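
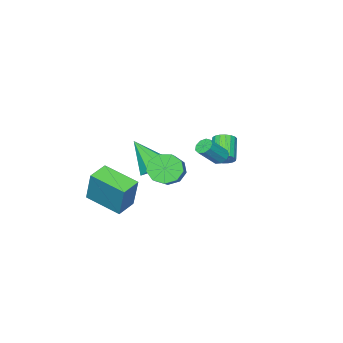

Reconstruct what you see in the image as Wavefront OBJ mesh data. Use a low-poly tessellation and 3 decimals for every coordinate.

v -2.517 3.271 -1.2
v -2.262 2.957 -1.511
v -1.289 2.755 -0.511
v -1.543 3.069 -0.2
v -2.15 3.285 -1.554
v -1.177 3.083 -0.554
v -2.209 3.606 -1.432
v -1.236 3.404 -0.431
v -2.413 3.77 -1.201
v -1.439 3.568 -0.2
v -2.665 3.701 -0.969
v -1.691 3.499 0.031
v -2.847 3.43 -0.846
v -1.874 3.229 0.154
v -2.875 3.085 -0.889
v -1.902 2.884 0.112
v -2.735 2.827 -1.077
v -1.762 2.625 -0.077
v -2.493 2.776 -1.323
v -1.52 2.575 -0.322
v 0.739 2.084 -1.192
v 1.553 2.464 -1.142
v 1.141 1.016 0.352
v 1.078 2.808 -0.78
v 0.405 2.728 -0.66
v -0.073 2.27 -0.851
v -0.076 1.703 -1.243
v 0.399 1.359 -1.604
v 1.072 1.439 -1.725
v 1.55 1.897 -1.533
v 2.18 -0.265 -2.89
v 2.469 0.393 -1.056
v 1.759 1.596 -3.491
v 2.048 2.253 -1.656
v 3.272 -0.093 -3.124
v 3.561 0.564 -1.289
v 2.851 1.767 -3.724
v 3.14 2.425 -1.89
v -3.218 2.827 -1.805
v -2.85 2.332 -1.87
v -3.675 1.598 -0.961
v -4.042 2.093 -0.895
v -2.735 2.466 -1.658
v -3.56 1.732 -0.749
v -2.716 2.671 -1.475
v -3.541 1.938 -0.566
v -2.796 2.907 -1.357
v -3.621 2.174 -0.448
v -2.96 3.128 -1.328
v -3.785 2.395 -0.419
v -3.174 3.288 -1.393
v -3.999 2.555 -0.484
v -3.398 3.358 -1.54
v -4.223 2.624 -0.631
v -3.585 3.322 -1.739
v -4.41 2.588 -0.83
v -3.7 3.188 -1.951
v -4.525 2.454 -1.042
v -3.719 2.982 -2.134
v -4.544 2.249 -1.225
v -3.639 2.746 -2.252
v -4.464 2.013 -1.343
v -3.475 2.525 -2.281
v -4.3 1.792 -1.372
v -3.261 2.365 -2.216
v -4.086 1.632 -1.307
v -3.037 2.296 -2.069
v -3.862 1.562 -1.16
v 1.273 3.474 -0.675
v 1.884 3.268 -1.289
v 2.617 3.8 -0.739
v 2.007 4.006 -0.125
v 1.612 3.793 -1.434
v 2.345 4.325 -0.884
v 1.182 4.169 -1.224
v 1.915 4.7 -0.674
v 0.794 4.22 -0.757
v 1.527 4.751 -0.207
v 0.631 3.922 -0.252
v 1.364 4.454 0.298
v 0.768 3.414 0.055
v 1.502 3.946 0.606
v 1.142 2.935 0.021
v 1.875 3.467 0.571
v 1.577 2.708 -0.34
v 2.31 3.24 0.211
v 1.87 2.839 -0.857
v 2.603 3.371 -0.306
f 2 1 5
f 2 5 3
f 3 5 6
f 3 6 4
f 5 1 7
f 5 7 6
f 6 7 8
f 6 8 4
f 7 1 9
f 7 9 8
f 8 9 10
f 8 10 4
f 9 1 11
f 9 11 10
f 10 11 12
f 10 12 4
f 11 1 13
f 11 13 12
f 12 13 14
f 12 14 4
f 13 1 15
f 13 15 14
f 14 15 16
f 14 16 4
f 15 1 17
f 15 17 16
f 16 17 18
f 16 18 4
f 17 1 19
f 17 19 18
f 18 19 20
f 18 20 4
f 19 1 2
f 19 2 20
f 20 2 3
f 20 3 4
f 22 21 24
f 22 24 23
f 24 21 25
f 24 25 23
f 25 21 26
f 25 26 23
f 26 21 27
f 26 27 23
f 27 21 28
f 27 28 23
f 28 21 29
f 28 29 23
f 29 21 30
f 29 30 23
f 30 21 22
f 30 22 23
f 32 34 31
f 35 32 31
f 31 34 33
f 33 35 31
f 32 38 34
f 36 32 35
f 36 38 32
f 34 38 33
f 37 35 33
f 33 38 37
f 37 36 35
f 38 36 37
f 40 39 43
f 40 43 41
f 41 43 44
f 41 44 42
f 43 39 45
f 43 45 44
f 44 45 46
f 44 46 42
f 45 39 47
f 45 47 46
f 46 47 48
f 46 48 42
f 47 39 49
f 47 49 48
f 48 49 50
f 48 50 42
f 49 39 51
f 49 51 50
f 50 51 52
f 50 52 42
f 51 39 53
f 51 53 52
f 52 53 54
f 52 54 42
f 53 39 55
f 53 55 54
f 54 55 56
f 54 56 42
f 55 39 57
f 55 57 56
f 56 57 58
f 56 58 42
f 57 39 59
f 57 59 58
f 58 59 60
f 58 60 42
f 59 39 61
f 59 61 60
f 60 61 62
f 60 62 42
f 61 39 63
f 61 63 62
f 62 63 64
f 62 64 42
f 63 39 65
f 63 65 64
f 64 65 66
f 64 66 42
f 65 39 67
f 65 67 66
f 66 67 68
f 66 68 42
f 67 39 40
f 67 40 68
f 68 40 41
f 68 41 42
f 70 69 73
f 70 73 71
f 71 73 74
f 71 74 72
f 73 69 75
f 73 75 74
f 74 75 76
f 74 76 72
f 75 69 77
f 75 77 76
f 76 77 78
f 76 78 72
f 77 69 79
f 77 79 78
f 78 79 80
f 78 80 72
f 79 69 81
f 79 81 80
f 80 81 82
f 80 82 72
f 81 69 83
f 81 83 82
f 82 83 84
f 82 84 72
f 83 69 85
f 83 85 84
f 84 85 86
f 84 86 72
f 85 69 87
f 85 87 86
f 86 87 88
f 86 88 72
f 87 69 70
f 87 70 88
f 88 70 71
f 88 71 72



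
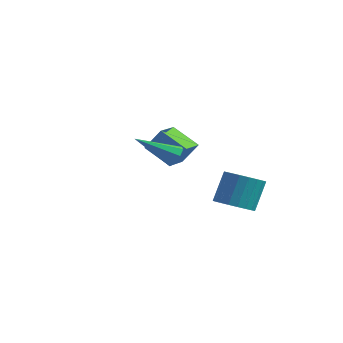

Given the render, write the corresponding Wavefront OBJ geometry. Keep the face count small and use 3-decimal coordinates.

v -4.513 1.32 -0.166
v -3.851 1.701 0.971
v -4.79 2.651 -0.451
v -4.128 3.033 0.686
v -3.132 1.427 -1.006
v -2.47 1.809 0.131
v -3.409 2.759 -1.291
v -2.747 3.14 -0.154
v -0.193 2.404 -3.126
v 0.719 2.03 -2.902
v 0.704 2.923 -1.351
v -0.207 3.296 -1.574
v 0.817 2.385 -3.105
v 0.802 3.277 -1.554
v 0.74 2.742 -3.312
v 0.726 3.635 -1.76
v 0.503 3.041 -3.486
v 0.488 3.934 -1.934
v 0.145 3.23 -3.598
v 0.13 4.123 -2.046
v -0.272 3.276 -3.628
v -0.286 4.169 -2.077
v -0.674 3.171 -3.572
v -0.689 4.064 -2.02
v -0.994 2.934 -3.438
v -1.008 3.826 -1.887
v -1.175 2.605 -3.25
v -1.189 3.497 -1.699
v -1.186 2.241 -3.041
v -1.2 3.133 -1.49
v -1.025 1.905 -2.847
v -1.04 2.797 -1.295
v -0.721 1.655 -2.7
v -0.735 2.548 -1.149
v -0.325 1.535 -2.628
v -0.339 2.428 -1.076
v 0.094 1.565 -2.641
v 0.079 2.458 -1.089
v 0.463 1.74 -2.738
v 0.448 2.633 -1.187
v 0.017 -2.273 1.783
v 0.467 -2.578 2.037
v -1.357 -3.387 2.877
v 0.352 -2.203 2.275
v 0.041 -1.868 2.225
v -0.284 -1.771 1.916
v -0.433 -1.968 1.529
v -0.319 -2.343 1.29
v -0.008 -2.677 1.34
v 0.318 -2.775 1.649
f 2 4 1
f 5 2 1
f 1 4 3
f 3 5 1
f 2 8 4
f 6 2 5
f 6 8 2
f 4 8 3
f 7 5 3
f 3 8 7
f 7 6 5
f 8 6 7
f 10 9 13
f 10 13 11
f 11 13 14
f 11 14 12
f 13 9 15
f 13 15 14
f 14 15 16
f 14 16 12
f 15 9 17
f 15 17 16
f 16 17 18
f 16 18 12
f 17 9 19
f 17 19 18
f 18 19 20
f 18 20 12
f 19 9 21
f 19 21 20
f 20 21 22
f 20 22 12
f 21 9 23
f 21 23 22
f 22 23 24
f 22 24 12
f 23 9 25
f 23 25 24
f 24 25 26
f 24 26 12
f 25 9 27
f 25 27 26
f 26 27 28
f 26 28 12
f 27 9 29
f 27 29 28
f 28 29 30
f 28 30 12
f 29 9 31
f 29 31 30
f 30 31 32
f 30 32 12
f 31 9 33
f 31 33 32
f 32 33 34
f 32 34 12
f 33 9 35
f 33 35 34
f 34 35 36
f 34 36 12
f 35 9 37
f 35 37 36
f 36 37 38
f 36 38 12
f 37 9 39
f 37 39 38
f 38 39 40
f 38 40 12
f 39 9 10
f 39 10 40
f 40 10 11
f 40 11 12
f 42 41 44
f 42 44 43
f 44 41 45
f 44 45 43
f 45 41 46
f 45 46 43
f 46 41 47
f 46 47 43
f 47 41 48
f 47 48 43
f 48 41 49
f 48 49 43
f 49 41 50
f 49 50 43
f 50 41 42
f 50 42 43



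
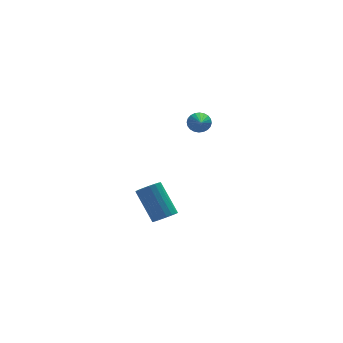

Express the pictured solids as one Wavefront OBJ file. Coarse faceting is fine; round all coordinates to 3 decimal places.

v -0.404 2.742 3.184
v 0.031 2.495 2.981
v -0.856 1.198 4.096
v 0.11 2.577 3.159
v 0.11 2.684 3.34
v 0.032 2.8 3.498
v -0.112 2.907 3.608
v -0.301 2.989 3.653
v -0.505 3.034 3.628
v -0.694 3.034 3.534
v -0.839 2.99 3.388
v -0.917 2.908 3.21
v -0.918 2.801 3.028
v -0.84 2.685 2.871
v -0.695 2.578 2.761
v -0.507 2.496 2.715
v -0.303 2.451 2.741
v -0.114 2.451 2.834
v -1.869 3.036 -2.825
v -1.463 2.748 -2.455
v -1.886 3.916 -1.084
v -2.291 4.204 -1.455
v -1.309 2.944 -2.574
v -1.732 4.112 -1.204
v -1.266 3.158 -2.743
v -1.689 4.326 -1.373
v -1.343 3.347 -2.929
v -1.765 4.516 -1.558
v -1.523 3.475 -3.093
v -1.946 4.644 -1.723
v -1.772 3.516 -3.205
v -2.195 4.685 -1.834
v -2.04 3.462 -3.242
v -2.463 4.63 -1.871
v -2.274 3.324 -3.196
v -2.697 4.492 -1.825
v -2.428 3.128 -3.076
v -2.851 4.296 -1.706
v -2.471 2.914 -2.907
v -2.894 4.082 -1.537
v -2.395 2.724 -2.722
v -2.817 3.893 -1.351
v -2.214 2.596 -2.557
v -2.637 3.765 -1.187
v -1.965 2.555 -2.446
v -2.388 3.724 -1.075
v -1.697 2.61 -2.409
v -2.12 3.778 -1.038
f 2 1 4
f 2 4 3
f 4 1 5
f 4 5 3
f 5 1 6
f 5 6 3
f 6 1 7
f 6 7 3
f 7 1 8
f 7 8 3
f 8 1 9
f 8 9 3
f 9 1 10
f 9 10 3
f 10 1 11
f 10 11 3
f 11 1 12
f 11 12 3
f 12 1 13
f 12 13 3
f 13 1 14
f 13 14 3
f 14 1 15
f 14 15 3
f 15 1 16
f 15 16 3
f 16 1 17
f 16 17 3
f 17 1 18
f 17 18 3
f 18 1 2
f 18 2 3
f 20 19 23
f 20 23 21
f 21 23 24
f 21 24 22
f 23 19 25
f 23 25 24
f 24 25 26
f 24 26 22
f 25 19 27
f 25 27 26
f 26 27 28
f 26 28 22
f 27 19 29
f 27 29 28
f 28 29 30
f 28 30 22
f 29 19 31
f 29 31 30
f 30 31 32
f 30 32 22
f 31 19 33
f 31 33 32
f 32 33 34
f 32 34 22
f 33 19 35
f 33 35 34
f 34 35 36
f 34 36 22
f 35 19 37
f 35 37 36
f 36 37 38
f 36 38 22
f 37 19 39
f 37 39 38
f 38 39 40
f 38 40 22
f 39 19 41
f 39 41 40
f 40 41 42
f 40 42 22
f 41 19 43
f 41 43 42
f 42 43 44
f 42 44 22
f 43 19 45
f 43 45 44
f 44 45 46
f 44 46 22
f 45 19 47
f 45 47 46
f 46 47 48
f 46 48 22
f 47 19 20
f 47 20 48
f 48 20 21
f 48 21 22



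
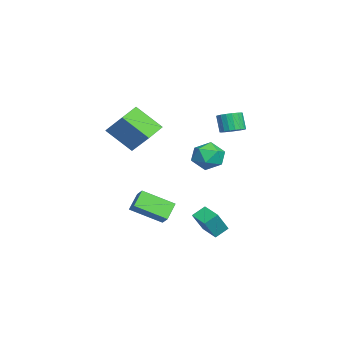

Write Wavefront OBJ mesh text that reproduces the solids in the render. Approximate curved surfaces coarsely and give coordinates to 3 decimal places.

v 0.857 -0.722 -4.404
v 0.926 -2.623 -3.359
v -0.105 -0.307 -3.585
v -0.036 -2.207 -2.539
v 1.436 -0.413 -3.881
v 1.505 -2.313 -2.835
v 0.474 0.003 -3.061
v 0.543 -1.898 -2.016
v 1.512 3.23 3.086
v 2.17 3.374 3.393
v 1.706 3.173 4.481
v 1.048 3.03 4.174
v 2.026 3.67 3.386
v 1.562 3.469 4.474
v 1.78 3.879 3.32
v 1.316 3.678 4.408
v 1.481 3.96 3.207
v 1.017 3.759 4.296
v 1.189 3.896 3.071
v 0.724 3.695 4.159
v 0.96 3.7 2.937
v 0.496 3.499 4.025
v 0.841 3.411 2.833
v 0.376 3.211 3.921
v 0.854 3.087 2.779
v 0.39 2.886 3.867
v 0.998 2.791 2.786
v 0.534 2.59 3.874
v 1.244 2.582 2.852
v 0.78 2.381 3.94
v 1.543 2.501 2.964
v 1.079 2.3 4.053
v 1.836 2.565 3.101
v 1.371 2.364 4.189
v 2.064 2.761 3.235
v 1.6 2.56 4.323
v 2.184 3.049 3.339
v 1.719 2.849 4.427
v 1.649 -2.388 1.517
v 1.264 -3.888 2.921
v 0.301 -1.696 1.887
v -0.084 -3.196 3.291
v 2.524 -1.384 2.829
v 2.139 -2.884 4.233
v 1.176 -0.692 3.199
v 0.791 -2.192 4.603
v -0.417 2.392 0.782
v -0.005 1.698 0.029
v -2.075 1.942 0.291
v -1.663 1.248 -0.462
v -1.553 1.024 0.614
v -0.528 1.302 0.917
v -1.552 2.338 -0.597
v -0.527 2.616 -0.294
v -0.707 1.664 -0.823
v -0.708 0.852 -0.075
v -1.372 2.788 0.395
v -1.373 1.976 1.143
v 2.017 0.985 -3.313
v 1.611 1.703 -2.784
v 1.294 1.585 -4.681
v 0.888 2.303 -4.152
v 3.032 1.717 -3.528
v 2.626 2.435 -2.999
v 2.309 2.317 -4.896
v 1.903 3.035 -4.367
f 2 4 1
f 5 2 1
f 1 4 3
f 3 5 1
f 2 8 4
f 6 2 5
f 6 8 2
f 4 8 3
f 7 5 3
f 3 8 7
f 7 6 5
f 8 6 7
f 10 9 13
f 10 13 11
f 11 13 14
f 11 14 12
f 13 9 15
f 13 15 14
f 14 15 16
f 14 16 12
f 15 9 17
f 15 17 16
f 16 17 18
f 16 18 12
f 17 9 19
f 17 19 18
f 18 19 20
f 18 20 12
f 19 9 21
f 19 21 20
f 20 21 22
f 20 22 12
f 21 9 23
f 21 23 22
f 22 23 24
f 22 24 12
f 23 9 25
f 23 25 24
f 24 25 26
f 24 26 12
f 25 9 27
f 25 27 26
f 26 27 28
f 26 28 12
f 27 9 29
f 27 29 28
f 28 29 30
f 28 30 12
f 29 9 31
f 29 31 30
f 30 31 32
f 30 32 12
f 31 9 33
f 31 33 32
f 32 33 34
f 32 34 12
f 33 9 35
f 33 35 34
f 34 35 36
f 34 36 12
f 35 9 37
f 35 37 36
f 36 37 38
f 36 38 12
f 37 9 10
f 37 10 38
f 38 10 11
f 38 11 12
f 40 42 39
f 43 40 39
f 39 42 41
f 41 43 39
f 40 46 42
f 44 40 43
f 44 46 40
f 42 46 41
f 45 43 41
f 41 46 45
f 45 44 43
f 46 44 45
f 47 58 52
f 47 52 48
f 47 48 54
f 47 54 57
f 47 57 58
f 48 52 56
f 52 58 51
f 58 57 49
f 57 54 53
f 54 48 55
f 50 56 51
f 50 51 49
f 50 49 53
f 50 53 55
f 50 55 56
f 51 56 52
f 49 51 58
f 53 49 57
f 55 53 54
f 56 55 48
f 60 62 59
f 63 60 59
f 59 62 61
f 61 63 59
f 60 66 62
f 64 60 63
f 64 66 60
f 62 66 61
f 65 63 61
f 61 66 65
f 65 64 63
f 66 64 65



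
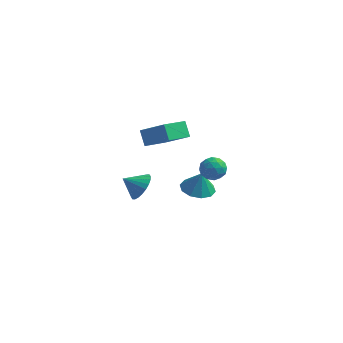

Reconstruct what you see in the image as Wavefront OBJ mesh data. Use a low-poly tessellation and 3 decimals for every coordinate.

v 2.611 0.077 2.306
v 3.265 -0.184 2.727
v 2.195 -1.176 2.173
v 2.849 -1.437 2.594
v 2.259 -1.014 2.975
v 2.516 -0.239 3.057
v 2.944 -1.121 1.843
v 3.201 -0.346 1.925
v 3.47 -0.925 2.44
v 3.047 -0.859 3.14
v 2.413 -0.501 1.76
v 1.99 -0.435 2.46
v 2.975 0.056 2.528
v 2.485 -1.416 2.372
v 2.139 -1.167 2.596
v 2.523 -1.321 2.843
v 2.535 0.024 2.722
v 2.919 -0.13 2.969
v 2.328 -0.617 3.115
v 2.541 -1.23 1.931
v 2.925 -1.384 2.178
v 2.937 -0.039 2.057
v 3.321 -0.193 2.304
v 3.132 -0.743 1.785
v 3.48 -0.533 2.607
v 3.235 -1.269 2.529
v 3.291 -1.083 2.087
v 3.442 -0.628 2.136
v 3.231 -0.494 3.018
v 2.986 -1.23 2.94
v 2.64 -0.981 3.164
v 2.791 -0.526 3.212
v 3.352 -0.929 2.85
v 2.474 -0.13 1.96
v 2.229 -0.866 1.882
v 2.669 -0.834 1.688
v 2.82 -0.379 1.736
v 2.225 -0.091 2.371
v 1.98 -0.827 2.293
v 2.018 -0.732 2.764
v 2.169 -0.277 2.813
v 2.108 -0.431 2.05
v -2.652 3.126 0.488
v -3.141 3.677 1.371
v -1.906 4.679 -0.067
v -2.395 5.23 0.816
v -1.025 2.75 1.624
v -1.514 3.301 2.507
v -0.279 4.303 1.069
v -0.768 4.854 1.952
v -0.536 -3.296 1.987
v 0.058 -3.671 2.612
v -1.464 -3.624 2.673
v 0.03 -3.328 2.737
v -0.085 -2.98 2.748
v -0.268 -2.679 2.643
v -0.492 -2.473 2.439
v -0.722 -2.393 2.165
v -0.925 -2.449 1.865
v -1.068 -2.635 1.583
v -1.13 -2.922 1.362
v -1.101 -3.265 1.237
v -0.987 -3.613 1.226
v -0.804 -3.913 1.33
v -0.58 -4.119 1.535
v -0.349 -4.2 1.808
v -0.147 -4.143 2.109
v -0.004 -3.958 2.391
v 1.31 0.961 -0.733
v 2.242 0.533 -0.906
v 1.57 0.979 0.613
v 2.31 1.172 -0.928
v 1.996 1.73 -0.875
v 1.42 1.995 -0.767
v 0.803 1.865 -0.647
v 0.379 1.389 -0.559
v 0.311 0.751 -0.537
v 0.625 0.192 -0.59
v 1.2 -0.072 -0.698
v 1.818 0.058 -0.818
f 1 38 17
f 38 12 41
f 17 41 6
f 38 41 17
f 1 17 13
f 17 6 18
f 13 18 2
f 17 18 13
f 1 13 22
f 13 2 23
f 22 23 8
f 13 23 22
f 1 22 34
f 22 8 37
f 34 37 11
f 22 37 34
f 1 34 38
f 34 11 42
f 38 42 12
f 34 42 38
f 2 18 29
f 18 6 32
f 29 32 10
f 18 32 29
f 6 41 19
f 41 12 40
f 19 40 5
f 41 40 19
f 12 42 39
f 42 11 35
f 39 35 3
f 42 35 39
f 11 37 36
f 37 8 24
f 36 24 7
f 37 24 36
f 8 23 28
f 23 2 25
f 28 25 9
f 23 25 28
f 4 30 16
f 30 10 31
f 16 31 5
f 30 31 16
f 4 16 14
f 16 5 15
f 14 15 3
f 16 15 14
f 4 14 21
f 14 3 20
f 21 20 7
f 14 20 21
f 4 21 26
f 21 7 27
f 26 27 9
f 21 27 26
f 4 26 30
f 26 9 33
f 30 33 10
f 26 33 30
f 5 31 19
f 31 10 32
f 19 32 6
f 31 32 19
f 3 15 39
f 15 5 40
f 39 40 12
f 15 40 39
f 7 20 36
f 20 3 35
f 36 35 11
f 20 35 36
f 9 27 28
f 27 7 24
f 28 24 8
f 27 24 28
f 10 33 29
f 33 9 25
f 29 25 2
f 33 25 29
f 44 46 43
f 47 44 43
f 43 46 45
f 45 47 43
f 44 50 46
f 48 44 47
f 48 50 44
f 46 50 45
f 49 47 45
f 45 50 49
f 49 48 47
f 50 48 49
f 52 51 54
f 52 54 53
f 54 51 55
f 54 55 53
f 55 51 56
f 55 56 53
f 56 51 57
f 56 57 53
f 57 51 58
f 57 58 53
f 58 51 59
f 58 59 53
f 59 51 60
f 59 60 53
f 60 51 61
f 60 61 53
f 61 51 62
f 61 62 53
f 62 51 63
f 62 63 53
f 63 51 64
f 63 64 53
f 64 51 65
f 64 65 53
f 65 51 66
f 65 66 53
f 66 51 67
f 66 67 53
f 67 51 68
f 67 68 53
f 68 51 52
f 68 52 53
f 70 69 72
f 70 72 71
f 72 69 73
f 72 73 71
f 73 69 74
f 73 74 71
f 74 69 75
f 74 75 71
f 75 69 76
f 75 76 71
f 76 69 77
f 76 77 71
f 77 69 78
f 77 78 71
f 78 69 79
f 78 79 71
f 79 69 80
f 79 80 71
f 80 69 70
f 80 70 71



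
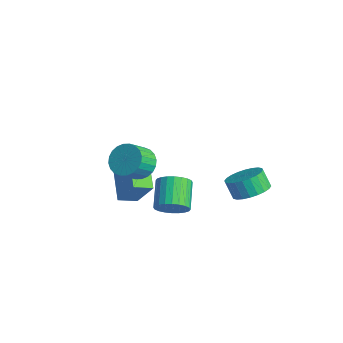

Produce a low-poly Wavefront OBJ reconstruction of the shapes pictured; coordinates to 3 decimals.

v -1.623 -0.603 -3.869
v -1.836 -1.635 -3.522
v -3.336 0.08 -2.884
v -3.548 -0.953 -2.537
v -0.532 -0.267 -2.203
v -0.744 -1.3 -1.856
v -2.244 0.415 -1.218
v -2.457 -0.617 -0.871
v 3.448 -1.46 -0.416
v 4.028 -1.387 0.268
v 2.852 -0.587 1.18
v 2.272 -0.66 0.496
v 4.093 -1.09 0.092
v 2.916 -0.291 1.004
v 4.06 -0.85 -0.162
v 2.883 -0.05 0.75
v 3.933 -0.703 -0.454
v 2.756 0.097 0.457
v 3.733 -0.67 -0.741
v 2.556 0.129 0.171
v 3.489 -0.758 -0.978
v 2.313 0.041 -0.066
v 3.24 -0.953 -1.13
v 2.063 -0.153 -0.218
v 3.022 -1.225 -1.173
v 1.845 -0.425 -0.261
v 2.868 -1.533 -1.1
v 1.692 -0.733 -0.188
v 2.804 -1.829 -0.924
v 1.627 -1.03 -0.012
v 2.837 -2.07 -0.67
v 1.66 -1.27 0.242
v 2.964 -2.217 -0.377
v 1.787 -1.417 0.534
v 3.164 -2.249 -0.091
v 1.987 -1.45 0.821
v 3.407 -2.161 0.146
v 2.231 -1.362 1.058
v 3.657 -1.967 0.298
v 2.48 -1.167 1.21
v 3.875 -1.695 0.341
v 2.698 -0.895 1.253
v 1.227 -1.984 1.659
v 2.117 -2.038 1.303
v 2.403 -3.009 2.165
v 1.513 -2.956 2.521
v 2.162 -1.784 1.574
v 2.448 -2.755 2.436
v 2.064 -1.56 1.858
v 2.351 -2.531 2.721
v 1.839 -1.401 2.112
v 2.126 -2.372 2.975
v 1.521 -1.331 2.297
v 1.808 -2.302 3.159
v 1.158 -1.36 2.385
v 1.445 -2.331 3.247
v 0.806 -1.484 2.362
v 1.092 -2.456 3.224
v 0.517 -1.685 2.232
v 0.804 -2.656 3.094
v 0.337 -1.931 2.015
v 0.623 -2.902 2.877
v 0.292 -2.185 1.744
v 0.578 -3.156 2.606
v 0.389 -2.409 1.459
v 0.676 -3.38 2.322
v 0.614 -2.568 1.205
v 0.901 -3.539 2.068
v 0.932 -2.638 1.021
v 1.219 -3.609 1.883
v 1.295 -2.609 0.933
v 1.582 -3.58 1.795
v 1.648 -2.484 0.956
v 1.934 -3.456 1.818
v 1.936 -2.284 1.086
v 2.223 -3.255 1.948
v 2.388 3.792 -2.049
v 3.275 3.982 -1.52
v 2.739 3.818 -0.562
v 1.852 3.628 -1.091
v 3.115 4.358 -1.545
v 2.579 4.194 -0.587
v 2.844 4.648 -1.647
v 2.308 4.484 -0.689
v 2.504 4.808 -1.811
v 1.968 4.644 -0.853
v 2.146 4.813 -2.01
v 1.61 4.649 -1.052
v 1.825 4.662 -2.215
v 1.289 4.499 -1.257
v 1.59 4.379 -2.395
v 1.054 4.216 -1.438
v 1.476 4.007 -2.523
v 0.94 3.843 -1.565
v 1.501 3.602 -2.578
v 0.965 3.438 -1.62
v 1.661 3.226 -2.553
v 1.125 3.062 -1.595
v 1.932 2.936 -2.451
v 1.396 2.772 -1.493
v 2.272 2.776 -2.287
v 1.736 2.612 -1.329
v 2.63 2.771 -2.088
v 2.094 2.607 -1.13
v 2.951 2.921 -1.883
v 2.415 2.758 -0.925
v 3.186 3.204 -1.702
v 2.65 3.041 -0.745
v 3.3 3.577 -1.575
v 2.764 3.413 -0.617
f 2 4 1
f 5 2 1
f 1 4 3
f 3 5 1
f 2 8 4
f 6 2 5
f 6 8 2
f 4 8 3
f 7 5 3
f 3 8 7
f 7 6 5
f 8 6 7
f 10 9 13
f 10 13 11
f 11 13 14
f 11 14 12
f 13 9 15
f 13 15 14
f 14 15 16
f 14 16 12
f 15 9 17
f 15 17 16
f 16 17 18
f 16 18 12
f 17 9 19
f 17 19 18
f 18 19 20
f 18 20 12
f 19 9 21
f 19 21 20
f 20 21 22
f 20 22 12
f 21 9 23
f 21 23 22
f 22 23 24
f 22 24 12
f 23 9 25
f 23 25 24
f 24 25 26
f 24 26 12
f 25 9 27
f 25 27 26
f 26 27 28
f 26 28 12
f 27 9 29
f 27 29 28
f 28 29 30
f 28 30 12
f 29 9 31
f 29 31 30
f 30 31 32
f 30 32 12
f 31 9 33
f 31 33 32
f 32 33 34
f 32 34 12
f 33 9 35
f 33 35 34
f 34 35 36
f 34 36 12
f 35 9 37
f 35 37 36
f 36 37 38
f 36 38 12
f 37 9 39
f 37 39 38
f 38 39 40
f 38 40 12
f 39 9 41
f 39 41 40
f 40 41 42
f 40 42 12
f 41 9 10
f 41 10 42
f 42 10 11
f 42 11 12
f 44 43 47
f 44 47 45
f 45 47 48
f 45 48 46
f 47 43 49
f 47 49 48
f 48 49 50
f 48 50 46
f 49 43 51
f 49 51 50
f 50 51 52
f 50 52 46
f 51 43 53
f 51 53 52
f 52 53 54
f 52 54 46
f 53 43 55
f 53 55 54
f 54 55 56
f 54 56 46
f 55 43 57
f 55 57 56
f 56 57 58
f 56 58 46
f 57 43 59
f 57 59 58
f 58 59 60
f 58 60 46
f 59 43 61
f 59 61 60
f 60 61 62
f 60 62 46
f 61 43 63
f 61 63 62
f 62 63 64
f 62 64 46
f 63 43 65
f 63 65 64
f 64 65 66
f 64 66 46
f 65 43 67
f 65 67 66
f 66 67 68
f 66 68 46
f 67 43 69
f 67 69 68
f 68 69 70
f 68 70 46
f 69 43 71
f 69 71 70
f 70 71 72
f 70 72 46
f 71 43 73
f 71 73 72
f 72 73 74
f 72 74 46
f 73 43 75
f 73 75 74
f 74 75 76
f 74 76 46
f 75 43 44
f 75 44 76
f 76 44 45
f 76 45 46
f 78 77 81
f 78 81 79
f 79 81 82
f 79 82 80
f 81 77 83
f 81 83 82
f 82 83 84
f 82 84 80
f 83 77 85
f 83 85 84
f 84 85 86
f 84 86 80
f 85 77 87
f 85 87 86
f 86 87 88
f 86 88 80
f 87 77 89
f 87 89 88
f 88 89 90
f 88 90 80
f 89 77 91
f 89 91 90
f 90 91 92
f 90 92 80
f 91 77 93
f 91 93 92
f 92 93 94
f 92 94 80
f 93 77 95
f 93 95 94
f 94 95 96
f 94 96 80
f 95 77 97
f 95 97 96
f 96 97 98
f 96 98 80
f 97 77 99
f 97 99 98
f 98 99 100
f 98 100 80
f 99 77 101
f 99 101 100
f 100 101 102
f 100 102 80
f 101 77 103
f 101 103 102
f 102 103 104
f 102 104 80
f 103 77 105
f 103 105 104
f 104 105 106
f 104 106 80
f 105 77 107
f 105 107 106
f 106 107 108
f 106 108 80
f 107 77 109
f 107 109 108
f 108 109 110
f 108 110 80
f 109 77 78
f 109 78 110
f 110 78 79
f 110 79 80



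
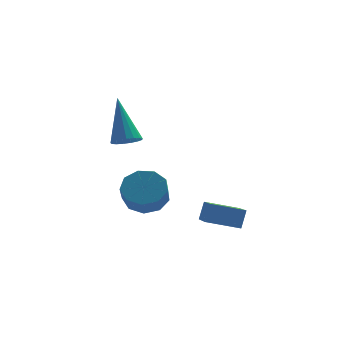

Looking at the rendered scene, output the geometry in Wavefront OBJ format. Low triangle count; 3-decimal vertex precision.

v -2.859 -1.435 -0.249
v -2.018 -1.262 0.053
v -2.141 -1.992 0.812
v -2.981 -2.165 0.509
v -2.428 -0.893 0.342
v -2.551 -1.623 1.1
v -3.04 -0.778 0.353
v -3.163 -1.508 1.112
v -3.567 -0.97 0.083
v -3.689 -1.7 0.842
v -3.762 -1.38 -0.343
v -3.885 -2.11 0.416
v -3.535 -1.815 -0.725
v -3.658 -2.545 0.034
v -2.991 -2.073 -0.885
v -3.114 -2.803 -0.126
v -2.385 -2.032 -0.747
v -2.508 -2.762 0.012
v -2.001 -1.712 -0.377
v -2.124 -2.442 0.382
v -0.982 -4.835 -0.224
v -0.763 -4.557 0.549
v -0.992 -2.773 -0.962
v -0.773 -2.495 -0.189
v 0.313 -4.945 -0.551
v 0.532 -4.667 0.222
v 0.303 -2.883 -1.289
v 0.522 -2.605 -0.516
v -3.635 -2.567 3.04
v -3.207 -2.18 2.876
v -3.905 -1.493 4.86
v -3.448 -2.064 2.771
v -3.732 -2.063 2.729
v -3.994 -2.178 2.757
v -4.173 -2.382 2.851
v -4.229 -2.628 2.988
v -4.149 -2.86 3.137
v -3.951 -3.025 3.263
v -3.681 -3.085 3.339
v -3.4 -3.026 3.346
v -3.173 -2.862 3.283
v -3.051 -2.631 3.165
v -3.064 -2.384 3.018
f 2 1 5
f 2 5 3
f 3 5 6
f 3 6 4
f 5 1 7
f 5 7 6
f 6 7 8
f 6 8 4
f 7 1 9
f 7 9 8
f 8 9 10
f 8 10 4
f 9 1 11
f 9 11 10
f 10 11 12
f 10 12 4
f 11 1 13
f 11 13 12
f 12 13 14
f 12 14 4
f 13 1 15
f 13 15 14
f 14 15 16
f 14 16 4
f 15 1 17
f 15 17 16
f 16 17 18
f 16 18 4
f 17 1 19
f 17 19 18
f 18 19 20
f 18 20 4
f 19 1 2
f 19 2 20
f 20 2 3
f 20 3 4
f 22 24 21
f 25 22 21
f 21 24 23
f 23 25 21
f 22 28 24
f 26 22 25
f 26 28 22
f 24 28 23
f 27 25 23
f 23 28 27
f 27 26 25
f 28 26 27
f 30 29 32
f 30 32 31
f 32 29 33
f 32 33 31
f 33 29 34
f 33 34 31
f 34 29 35
f 34 35 31
f 35 29 36
f 35 36 31
f 36 29 37
f 36 37 31
f 37 29 38
f 37 38 31
f 38 29 39
f 38 39 31
f 39 29 40
f 39 40 31
f 40 29 41
f 40 41 31
f 41 29 42
f 41 42 31
f 42 29 43
f 42 43 31
f 43 29 30
f 43 30 31



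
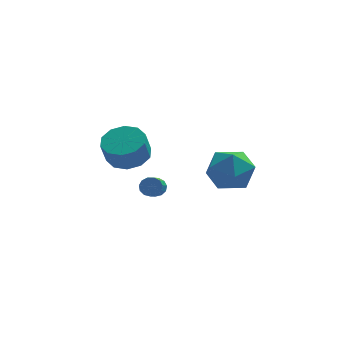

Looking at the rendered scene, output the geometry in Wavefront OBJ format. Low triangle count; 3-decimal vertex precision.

v -0.981 3.355 -2.415
v -0.734 3.064 -2.768
v -1.072 1.574 -1.778
v -1.319 1.865 -1.425
v -0.531 3.147 -2.574
v -0.87 1.658 -1.584
v -0.471 3.296 -2.329
v -0.81 1.807 -1.339
v -0.573 3.464 -2.111
v -0.912 1.975 -1.121
v -0.804 3.597 -1.99
v -1.143 2.108 -1
v -1.092 3.653 -2.004
v -1.43 2.164 -1.014
v -1.344 3.614 -2.148
v -1.682 2.125 -1.158
v -1.481 3.493 -2.377
v -1.819 2.004 -1.387
v -1.459 3.328 -2.618
v -1.797 1.839 -1.628
v -1.285 3.171 -2.795
v -1.624 1.682 -1.805
v -1.015 3.073 -2.851
v -1.353 1.584 -1.861
v -2.525 -1.646 2.842
v -1.871 -1.04 3.195
v -2.12 -1.387 4.252
v -2.775 -1.994 3.898
v -2.389 -0.754 3.167
v -2.638 -1.101 4.224
v -2.96 -0.808 3.014
v -3.209 -1.155 4.071
v -3.365 -1.183 2.796
v -3.614 -1.53 3.853
v -3.449 -1.735 2.595
v -3.698 -2.082 3.652
v -3.18 -2.253 2.488
v -3.429 -2.6 3.545
v -2.662 -2.539 2.516
v -2.911 -2.886 3.573
v -2.091 -2.485 2.669
v -2.34 -2.832 3.726
v -1.686 -2.11 2.887
v -1.935 -2.457 3.944
v -1.602 -1.558 3.088
v -1.851 -1.905 4.145
v 1.382 1.064 1.081
v 2.59 1.075 1.026
v 1.33 -0.315 -0.306
v 2.538 -0.304 -0.361
v 1.982 -0.74 0.62
v 2.014 0.112 1.477
v 1.906 0.648 -0.757
v 1.938 1.5 0.1
v 2.914 0.818 -0.111
v 2.961 -0.04 0.741
v 0.959 0.8 -0.021
v 1.006 -0.058 0.831
f 2 1 5
f 2 5 3
f 3 5 6
f 3 6 4
f 5 1 7
f 5 7 6
f 6 7 8
f 6 8 4
f 7 1 9
f 7 9 8
f 8 9 10
f 8 10 4
f 9 1 11
f 9 11 10
f 10 11 12
f 10 12 4
f 11 1 13
f 11 13 12
f 12 13 14
f 12 14 4
f 13 1 15
f 13 15 14
f 14 15 16
f 14 16 4
f 15 1 17
f 15 17 16
f 16 17 18
f 16 18 4
f 17 1 19
f 17 19 18
f 18 19 20
f 18 20 4
f 19 1 21
f 19 21 20
f 20 21 22
f 20 22 4
f 21 1 23
f 21 23 22
f 22 23 24
f 22 24 4
f 23 1 2
f 23 2 24
f 24 2 3
f 24 3 4
f 26 25 29
f 26 29 27
f 27 29 30
f 27 30 28
f 29 25 31
f 29 31 30
f 30 31 32
f 30 32 28
f 31 25 33
f 31 33 32
f 32 33 34
f 32 34 28
f 33 25 35
f 33 35 34
f 34 35 36
f 34 36 28
f 35 25 37
f 35 37 36
f 36 37 38
f 36 38 28
f 37 25 39
f 37 39 38
f 38 39 40
f 38 40 28
f 39 25 41
f 39 41 40
f 40 41 42
f 40 42 28
f 41 25 43
f 41 43 42
f 42 43 44
f 42 44 28
f 43 25 45
f 43 45 44
f 44 45 46
f 44 46 28
f 45 25 26
f 45 26 46
f 46 26 27
f 46 27 28
f 47 58 52
f 47 52 48
f 47 48 54
f 47 54 57
f 47 57 58
f 48 52 56
f 52 58 51
f 58 57 49
f 57 54 53
f 54 48 55
f 50 56 51
f 50 51 49
f 50 49 53
f 50 53 55
f 50 55 56
f 51 56 52
f 49 51 58
f 53 49 57
f 55 53 54
f 56 55 48



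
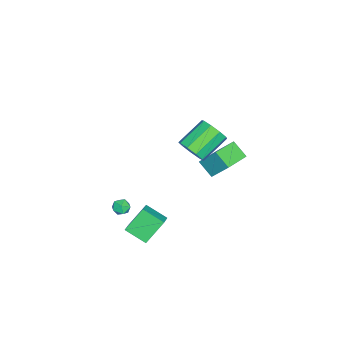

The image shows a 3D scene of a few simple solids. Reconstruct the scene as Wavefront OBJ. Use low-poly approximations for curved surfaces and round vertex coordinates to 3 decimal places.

v -2.69 1.17 -1.042
v -2.433 2.305 0.409
v -2.263 2.124 -1.864
v -2.005 3.259 -0.413
v -0.995 0.561 -0.867
v -0.737 1.696 0.584
v -0.567 1.515 -1.689
v -0.31 2.65 -0.238
v 2.556 -2.596 -3.164
v 2.911 -3.048 -2.857
v 2.189 -3.332 -3.823
v 2.544 -3.784 -3.516
v 2.034 -3.511 -3.216
v 2.261 -3.055 -2.808
v 2.839 -3.325 -3.872
v 3.066 -2.869 -3.464
v 3.086 -3.498 -3.294
v 2.589 -3.613 -2.889
v 2.511 -2.767 -3.791
v 2.014 -2.882 -3.386
v 2.36 1.171 3.103
v 2.927 1.133 3.913
v 1.427 2.071 5.008
v 0.86 2.109 4.197
v 3.042 1.71 3.577
v 1.542 2.647 4.671
v 2.838 2.034 3.019
v 1.338 2.972 4.113
v 2.41 1.955 2.5
v 0.91 2.892 3.594
v 1.959 1.509 2.263
v 0.459 2.446 3.357
v 1.695 0.905 2.419
v 0.195 1.842 3.514
v 1.743 0.426 2.895
v 0.243 1.363 3.99
v 2.079 0.295 3.468
v 0.579 1.233 4.563
v 2.547 0.575 3.87
v 1.047 1.512 4.965
v 2.452 -0.283 -3.61
v 2.299 -1.676 -2.902
v 3.534 -0.098 -3.013
v 3.381 -1.491 -2.305
v 3.379 -1.109 -5.035
v 3.226 -2.502 -4.327
v 4.461 -0.924 -4.438
v 4.308 -2.317 -3.73
f 2 4 1
f 5 2 1
f 1 4 3
f 3 5 1
f 2 8 4
f 6 2 5
f 6 8 2
f 4 8 3
f 7 5 3
f 3 8 7
f 7 6 5
f 8 6 7
f 9 20 14
f 9 14 10
f 9 10 16
f 9 16 19
f 9 19 20
f 10 14 18
f 14 20 13
f 20 19 11
f 19 16 15
f 16 10 17
f 12 18 13
f 12 13 11
f 12 11 15
f 12 15 17
f 12 17 18
f 13 18 14
f 11 13 20
f 15 11 19
f 17 15 16
f 18 17 10
f 22 21 25
f 22 25 23
f 23 25 26
f 23 26 24
f 25 21 27
f 25 27 26
f 26 27 28
f 26 28 24
f 27 21 29
f 27 29 28
f 28 29 30
f 28 30 24
f 29 21 31
f 29 31 30
f 30 31 32
f 30 32 24
f 31 21 33
f 31 33 32
f 32 33 34
f 32 34 24
f 33 21 35
f 33 35 34
f 34 35 36
f 34 36 24
f 35 21 37
f 35 37 36
f 36 37 38
f 36 38 24
f 37 21 39
f 37 39 38
f 38 39 40
f 38 40 24
f 39 21 22
f 39 22 40
f 40 22 23
f 40 23 24
f 42 44 41
f 45 42 41
f 41 44 43
f 43 45 41
f 42 48 44
f 46 42 45
f 46 48 42
f 44 48 43
f 47 45 43
f 43 48 47
f 47 46 45
f 48 46 47



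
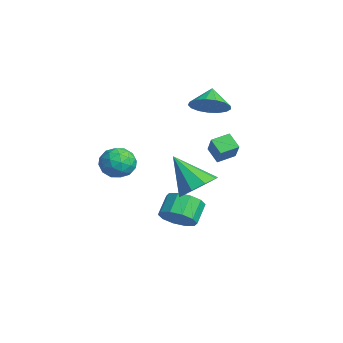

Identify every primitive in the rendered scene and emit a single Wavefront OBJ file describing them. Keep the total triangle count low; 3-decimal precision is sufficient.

v -3.72 3.337 -1.019
v -4.378 3.116 -0.478
v -3.843 4.214 -0.809
v -4.5 3.993 -0.268
v -2.92 3.227 -0.092
v -3.577 3.006 0.449
v -3.042 4.104 0.118
v -3.7 3.883 0.659
v -0.579 -1.151 1.128
v 0.019 -1.616 0.787
v -1.259 -2.264 1.453
v -0.661 -2.729 1.112
v -0.51 -2.306 1.811
v -0.09 -1.618 1.61
v -1.15 -2.262 0.63
v -0.73 -1.574 0.429
v -0.334 -2.302 0.479
v 0.061 -2.33 1.209
v -1.301 -1.55 1.031
v -0.906 -1.578 1.761
v -0.22 -1.286 0.929
v -1.02 -2.594 1.311
v -0.931 -2.346 1.722
v -0.58 -2.619 1.522
v -0.285 -1.287 1.413
v 0.067 -1.561 1.212
v -0.244 -1.966 1.814
v -1.307 -2.319 1.028
v -0.955 -2.593 0.827
v -0.66 -1.261 0.718
v -0.309 -1.534 0.518
v -0.996 -1.914 0.426
v -0.076 -1.963 0.547
v -0.476 -2.617 0.739
v -0.763 -2.342 0.455
v -0.516 -1.938 0.337
v 0.156 -1.979 0.977
v -0.244 -2.633 1.168
v -0.155 -2.384 1.579
v 0.092 -1.98 1.461
v -0.051 -2.382 0.796
v -0.996 -1.247 1.072
v -1.396 -1.901 1.263
v -1.332 -1.9 0.779
v -1.085 -1.496 0.661
v -0.764 -1.263 1.501
v -1.164 -1.917 1.693
v -0.724 -1.942 1.903
v -0.477 -1.538 1.785
v -1.189 -1.498 1.444
v -2.785 2.67 2.845
v -2.27 3.42 2.982
v -3.475 3.01 3.575
v -2.549 3.54 2.663
v -2.881 3.461 2.385
v -3.192 3.2 2.213
v -3.41 2.818 2.186
v -3.484 2.402 2.31
v -3.398 2.048 2.556
v -3.172 1.835 2.869
v -2.858 1.814 3.176
v -2.526 1.989 3.408
v -2.254 2.32 3.51
v -2.104 2.731 3.46
v -2.11 3.128 3.27
v 1.138 0.941 0.13
v 1.888 0.978 0.694
v 0.122 0.179 1.53
v 1.549 1.522 0.744
v 1.017 1.794 0.507
v 0.541 1.667 0.093
v 0.345 1.2 -0.304
v 0.519 0.613 -0.497
v 0.983 0.178 -0.397
v 1.519 0.101 -0.051
v 1.877 0.417 0.38
v -0.656 0.612 -2.554
v -0.31 0.178 -1.897
v -0.958 0.735 -1.189
v -1.304 1.168 -1.846
v -0.02 0.617 -1.976
v -0.668 1.173 -1.267
v 0.028 1.053 -2.275
v -0.621 1.61 -1.567
v -0.186 1.321 -2.682
v -0.835 1.877 -1.973
v -0.579 1.318 -3.039
v -1.228 1.874 -2.331
v -1.002 1.045 -3.211
v -1.65 1.602 -2.503
v -1.292 0.607 -3.133
v -1.94 1.163 -2.424
v -1.339 0.17 -2.833
v -1.988 0.727 -2.125
v -1.125 -0.097 -2.427
v -1.774 0.459 -1.718
v -0.732 -0.094 -2.069
v -1.381 0.462 -1.361
f 2 4 1
f 5 2 1
f 1 4 3
f 3 5 1
f 2 8 4
f 6 2 5
f 6 8 2
f 4 8 3
f 7 5 3
f 3 8 7
f 7 6 5
f 8 6 7
f 9 46 25
f 46 20 49
f 25 49 14
f 46 49 25
f 9 25 21
f 25 14 26
f 21 26 10
f 25 26 21
f 9 21 30
f 21 10 31
f 30 31 16
f 21 31 30
f 9 30 42
f 30 16 45
f 42 45 19
f 30 45 42
f 9 42 46
f 42 19 50
f 46 50 20
f 42 50 46
f 10 26 37
f 26 14 40
f 37 40 18
f 26 40 37
f 14 49 27
f 49 20 48
f 27 48 13
f 49 48 27
f 20 50 47
f 50 19 43
f 47 43 11
f 50 43 47
f 19 45 44
f 45 16 32
f 44 32 15
f 45 32 44
f 16 31 36
f 31 10 33
f 36 33 17
f 31 33 36
f 12 38 24
f 38 18 39
f 24 39 13
f 38 39 24
f 12 24 22
f 24 13 23
f 22 23 11
f 24 23 22
f 12 22 29
f 22 11 28
f 29 28 15
f 22 28 29
f 12 29 34
f 29 15 35
f 34 35 17
f 29 35 34
f 12 34 38
f 34 17 41
f 38 41 18
f 34 41 38
f 13 39 27
f 39 18 40
f 27 40 14
f 39 40 27
f 11 23 47
f 23 13 48
f 47 48 20
f 23 48 47
f 15 28 44
f 28 11 43
f 44 43 19
f 28 43 44
f 17 35 36
f 35 15 32
f 36 32 16
f 35 32 36
f 18 41 37
f 41 17 33
f 37 33 10
f 41 33 37
f 52 51 54
f 52 54 53
f 54 51 55
f 54 55 53
f 55 51 56
f 55 56 53
f 56 51 57
f 56 57 53
f 57 51 58
f 57 58 53
f 58 51 59
f 58 59 53
f 59 51 60
f 59 60 53
f 60 51 61
f 60 61 53
f 61 51 62
f 61 62 53
f 62 51 63
f 62 63 53
f 63 51 64
f 63 64 53
f 64 51 65
f 64 65 53
f 65 51 52
f 65 52 53
f 67 66 69
f 67 69 68
f 69 66 70
f 69 70 68
f 70 66 71
f 70 71 68
f 71 66 72
f 71 72 68
f 72 66 73
f 72 73 68
f 73 66 74
f 73 74 68
f 74 66 75
f 74 75 68
f 75 66 76
f 75 76 68
f 76 66 67
f 76 67 68
f 78 77 81
f 78 81 79
f 79 81 82
f 79 82 80
f 81 77 83
f 81 83 82
f 82 83 84
f 82 84 80
f 83 77 85
f 83 85 84
f 84 85 86
f 84 86 80
f 85 77 87
f 85 87 86
f 86 87 88
f 86 88 80
f 87 77 89
f 87 89 88
f 88 89 90
f 88 90 80
f 89 77 91
f 89 91 90
f 90 91 92
f 90 92 80
f 91 77 93
f 91 93 92
f 92 93 94
f 92 94 80
f 93 77 95
f 93 95 94
f 94 95 96
f 94 96 80
f 95 77 97
f 95 97 96
f 96 97 98
f 96 98 80
f 97 77 78
f 97 78 98
f 98 78 79
f 98 79 80



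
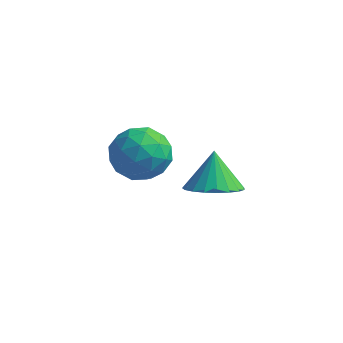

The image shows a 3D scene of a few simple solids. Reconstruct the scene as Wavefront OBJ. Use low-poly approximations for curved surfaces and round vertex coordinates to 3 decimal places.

v 2.875 -2.535 2.039
v 3.561 -2.025 1.944
v 2.605 -1.965 3.141
v 3.305 -1.835 1.782
v 2.974 -1.767 1.666
v 2.626 -1.831 1.613
v 2.321 -2.016 1.635
v 2.112 -2.292 1.726
v 2.035 -2.609 1.871
v 2.103 -2.914 2.045
v 2.305 -3.153 2.219
v 2.605 -3.285 2.361
v 2.952 -3.288 2.447
v 3.286 -3.16 2.463
v 3.549 -2.924 2.406
v 3.695 -2.621 2.285
v 3.699 -2.303 2.121
v -0.608 -0.635 2.069
v 0.094 -0.303 1.44
v -0.274 -2.157 1.64
v 0.428 -1.825 1.011
v 0.563 -1.746 1.997
v 0.357 -0.806 2.263
v -0.537 -1.654 0.817
v -0.743 -0.714 1.083
v 0.138 -0.934 0.667
v 0.818 -0.99 1.396
v -0.998 -1.47 1.684
v -0.318 -1.526 2.413
v -0.286 -0.335 1.792
v 0.106 -2.125 1.288
v 0.186 -2.078 1.867
v 0.598 -1.883 1.498
v -0.131 -0.631 2.276
v 0.281 -0.436 1.906
v 0.557 -1.284 2.234
v -0.461 -2.024 1.174
v -0.049 -1.829 0.804
v -0.778 -0.577 1.582
v -0.366 -0.382 1.213
v -0.737 -1.176 0.846
v 0.152 -0.511 0.968
v 0.348 -1.406 0.716
v -0.219 -1.305 0.602
v -0.34 -0.752 0.758
v 0.552 -0.544 1.397
v 0.748 -1.439 1.144
v 0.828 -1.393 1.724
v 0.707 -0.84 1.88
v 0.577 -0.915 0.942
v -0.928 -1.021 1.936
v -0.732 -1.916 1.683
v -0.887 -1.62 1.2
v -1.008 -1.067 1.356
v -0.528 -1.054 2.364
v -0.332 -1.949 2.112
v 0.16 -1.708 2.322
v 0.039 -1.155 2.478
v -0.757 -1.545 2.138
f 2 1 4
f 2 4 3
f 4 1 5
f 4 5 3
f 5 1 6
f 5 6 3
f 6 1 7
f 6 7 3
f 7 1 8
f 7 8 3
f 8 1 9
f 8 9 3
f 9 1 10
f 9 10 3
f 10 1 11
f 10 11 3
f 11 1 12
f 11 12 3
f 12 1 13
f 12 13 3
f 13 1 14
f 13 14 3
f 14 1 15
f 14 15 3
f 15 1 16
f 15 16 3
f 16 1 17
f 16 17 3
f 17 1 2
f 17 2 3
f 18 55 34
f 55 29 58
f 34 58 23
f 55 58 34
f 18 34 30
f 34 23 35
f 30 35 19
f 34 35 30
f 18 30 39
f 30 19 40
f 39 40 25
f 30 40 39
f 18 39 51
f 39 25 54
f 51 54 28
f 39 54 51
f 18 51 55
f 51 28 59
f 55 59 29
f 51 59 55
f 19 35 46
f 35 23 49
f 46 49 27
f 35 49 46
f 23 58 36
f 58 29 57
f 36 57 22
f 58 57 36
f 29 59 56
f 59 28 52
f 56 52 20
f 59 52 56
f 28 54 53
f 54 25 41
f 53 41 24
f 54 41 53
f 25 40 45
f 40 19 42
f 45 42 26
f 40 42 45
f 21 47 33
f 47 27 48
f 33 48 22
f 47 48 33
f 21 33 31
f 33 22 32
f 31 32 20
f 33 32 31
f 21 31 38
f 31 20 37
f 38 37 24
f 31 37 38
f 21 38 43
f 38 24 44
f 43 44 26
f 38 44 43
f 21 43 47
f 43 26 50
f 47 50 27
f 43 50 47
f 22 48 36
f 48 27 49
f 36 49 23
f 48 49 36
f 20 32 56
f 32 22 57
f 56 57 29
f 32 57 56
f 24 37 53
f 37 20 52
f 53 52 28
f 37 52 53
f 26 44 45
f 44 24 41
f 45 41 25
f 44 41 45
f 27 50 46
f 50 26 42
f 46 42 19
f 50 42 46



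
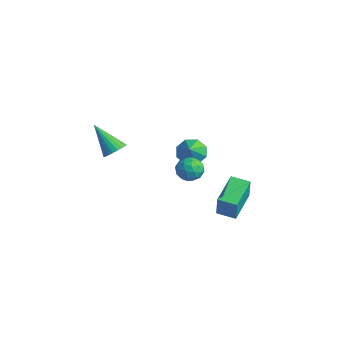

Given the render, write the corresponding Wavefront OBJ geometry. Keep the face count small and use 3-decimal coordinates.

v 3.363 2.488 -2.886
v 3.747 2.249 -1.466
v 2.384 4.075 -2.354
v 2.767 3.837 -0.934
v 4.253 3.083 -3.026
v 4.636 2.845 -1.606
v 3.273 4.671 -2.494
v 3.657 4.432 -1.074
v 0.612 2.861 0.121
v 1.255 2.808 -0.432
v 1.348 2.199 1.039
v 1.285 3.346 -0.068
v 0.92 3.6 0.407
v 0.376 3.421 0.715
v -0.031 2.915 0.674
v -0.06 2.377 0.31
v 0.304 2.123 -0.165
v 0.849 2.301 -0.473
v 1.492 1.715 0.401
v 2.056 1.899 0.937
v 2.404 1.301 -0.417
v 2.968 1.485 0.119
v 2.467 0.878 0.258
v 1.904 1.134 0.764
v 2.556 2.066 -0.244
v 1.993 2.322 0.262
v 2.714 2.116 0.538
v 2.659 1.382 0.848
v 1.801 1.818 -0.328
v 1.746 1.084 -0.018
v 1.694 1.844 0.741
v 2.766 1.356 -0.221
v 2.471 1 -0.139
v 2.803 1.108 0.176
v 1.604 1.394 0.639
v 1.936 1.502 0.954
v 2.177 0.902 0.555
v 2.524 1.698 -0.434
v 2.856 1.806 -0.119
v 1.657 2.092 0.344
v 1.989 2.2 0.659
v 2.283 2.298 -0.035
v 2.413 2.079 0.821
v 2.948 1.835 0.34
v 2.706 2.177 0.127
v 2.375 2.328 0.424
v 2.38 1.648 1.004
v 2.916 1.404 0.523
v 2.621 1.047 0.605
v 2.29 1.198 0.902
v 2.767 1.775 0.769
v 1.544 1.796 -0.003
v 2.08 1.552 -0.484
v 2.17 2.002 -0.382
v 1.839 2.153 -0.085
v 1.512 1.365 0.18
v 2.047 1.121 -0.301
v 2.085 0.872 0.096
v 1.754 1.023 0.393
v 1.693 1.425 -0.249
v -2.772 0.314 -0.749
v -2.257 0.397 -0.238
v -4.148 -0.114 0.709
v -2.369 0.678 -0.261
v -2.55 0.896 -0.369
v -2.77 1.014 -0.542
v -2.99 1.01 -0.751
v -3.172 0.886 -0.959
v -3.285 0.663 -1.132
v -3.31 0.38 -1.238
v -3.241 0.085 -1.259
v -3.091 -0.17 -1.192
v -2.886 -0.342 -1.049
v -2.661 -0.4 -0.853
v -2.455 -0.335 -0.64
v -2.304 -0.158 -0.445
v -2.234 0.101 -0.303
f 2 4 1
f 5 2 1
f 1 4 3
f 3 5 1
f 2 8 4
f 6 2 5
f 6 8 2
f 4 8 3
f 7 5 3
f 3 8 7
f 7 6 5
f 8 6 7
f 10 9 12
f 10 12 11
f 12 9 13
f 12 13 11
f 13 9 14
f 13 14 11
f 14 9 15
f 14 15 11
f 15 9 16
f 15 16 11
f 16 9 17
f 16 17 11
f 17 9 18
f 17 18 11
f 18 9 10
f 18 10 11
f 19 56 35
f 56 30 59
f 35 59 24
f 56 59 35
f 19 35 31
f 35 24 36
f 31 36 20
f 35 36 31
f 19 31 40
f 31 20 41
f 40 41 26
f 31 41 40
f 19 40 52
f 40 26 55
f 52 55 29
f 40 55 52
f 19 52 56
f 52 29 60
f 56 60 30
f 52 60 56
f 20 36 47
f 36 24 50
f 47 50 28
f 36 50 47
f 24 59 37
f 59 30 58
f 37 58 23
f 59 58 37
f 30 60 57
f 60 29 53
f 57 53 21
f 60 53 57
f 29 55 54
f 55 26 42
f 54 42 25
f 55 42 54
f 26 41 46
f 41 20 43
f 46 43 27
f 41 43 46
f 22 48 34
f 48 28 49
f 34 49 23
f 48 49 34
f 22 34 32
f 34 23 33
f 32 33 21
f 34 33 32
f 22 32 39
f 32 21 38
f 39 38 25
f 32 38 39
f 22 39 44
f 39 25 45
f 44 45 27
f 39 45 44
f 22 44 48
f 44 27 51
f 48 51 28
f 44 51 48
f 23 49 37
f 49 28 50
f 37 50 24
f 49 50 37
f 21 33 57
f 33 23 58
f 57 58 30
f 33 58 57
f 25 38 54
f 38 21 53
f 54 53 29
f 38 53 54
f 27 45 46
f 45 25 42
f 46 42 26
f 45 42 46
f 28 51 47
f 51 27 43
f 47 43 20
f 51 43 47
f 62 61 64
f 62 64 63
f 64 61 65
f 64 65 63
f 65 61 66
f 65 66 63
f 66 61 67
f 66 67 63
f 67 61 68
f 67 68 63
f 68 61 69
f 68 69 63
f 69 61 70
f 69 70 63
f 70 61 71
f 70 71 63
f 71 61 72
f 71 72 63
f 72 61 73
f 72 73 63
f 73 61 74
f 73 74 63
f 74 61 75
f 74 75 63
f 75 61 76
f 75 76 63
f 76 61 77
f 76 77 63
f 77 61 62
f 77 62 63



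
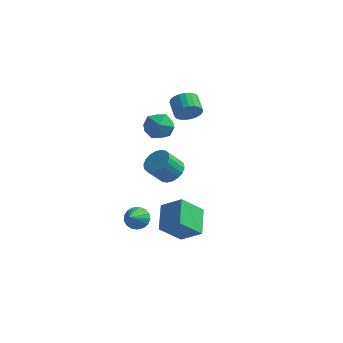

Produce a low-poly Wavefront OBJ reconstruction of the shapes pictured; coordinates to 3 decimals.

v 2.713 1.353 3.379
v 3.185 1.255 4.14
v 2.498 2.148 4.681
v 2.027 2.247 3.921
v 3.382 1.516 3.959
v 2.696 2.41 4.5
v 3.464 1.749 3.678
v 2.778 2.643 4.219
v 3.416 1.914 3.345
v 2.73 2.807 3.886
v 3.247 1.982 3.018
v 2.561 2.875 3.56
v 2.985 1.941 2.754
v 2.299 2.834 3.295
v 2.676 1.798 2.598
v 1.99 2.692 3.139
v 2.374 1.579 2.577
v 1.688 2.472 3.118
v 2.13 1.32 2.695
v 1.444 2.214 3.236
v 1.987 1.068 2.931
v 1.301 1.961 3.472
v 1.97 0.864 3.244
v 1.284 1.758 3.786
v 2.081 0.745 3.581
v 1.395 1.639 4.123
v 2.301 0.732 3.883
v 1.615 1.625 4.425
v 2.593 0.825 4.098
v 1.907 1.719 4.64
v 2.905 1.01 4.189
v 2.219 1.904 4.73
v 2.845 -3.521 -4.004
v 2.257 -1.858 -3.082
v 3.81 -2.412 -5.389
v 3.221 -0.749 -4.468
v 4.219 -3.551 -3.072
v 3.63 -1.888 -2.151
v 5.183 -2.442 -4.458
v 4.595 -0.779 -3.536
v 2.189 -0.057 -1.135
v 3.051 -0.412 -0.867
v 2.373 -1.158 0.323
v 1.511 -0.803 0.055
v 3.027 -0.041 -0.648
v 2.35 -0.787 0.543
v 2.838 0.327 -0.525
v 2.16 -0.419 0.665
v 2.52 0.619 -0.524
v 1.842 -0.127 0.667
v 2.137 0.777 -0.643
v 1.459 0.031 0.548
v 1.763 0.77 -0.86
v 1.086 0.024 0.331
v 1.474 0.599 -1.131
v 0.797 -0.147 0.06
v 1.327 0.298 -1.403
v 0.649 -0.448 -0.213
v 1.35 -0.073 -1.623
v 0.673 -0.819 -0.432
v 1.54 -0.441 -1.745
v 0.862 -1.187 -0.555
v 1.858 -0.733 -1.747
v 1.18 -1.479 -0.556
v 2.241 -0.891 -1.628
v 1.563 -1.637 -0.437
v 2.614 -0.884 -1.411
v 1.937 -1.63 -0.22
v 2.903 -0.713 -1.14
v 2.226 -1.459 0.051
v 0.407 -0.211 2.652
v 1.124 0.494 2.171
v 1.776 -1.034 3.489
v 2.493 -0.329 3.008
v 1.786 0.04 3.786
v 0.94 0.549 3.269
v 1.96 -1.089 2.391
v 1.114 -0.58 1.874
v 2.084 -0.048 2.01
v 1.976 0.649 2.872
v 0.924 -1.189 2.788
v 0.816 -0.492 3.65
v 1.031 -2.659 -4.069
v 1.856 -2.538 -3.973
v 1.109 -3.941 -3.131
v 1.692 -2.328 -3.672
v 1.377 -2.193 -3.462
v 0.982 -2.166 -3.391
v 0.598 -2.251 -3.475
v 0.314 -2.43 -3.696
v 0.193 -2.662 -4.002
v 0.265 -2.893 -4.323
v 0.512 -3.07 -4.586
v 0.877 -3.153 -4.731
v 1.278 -3.123 -4.724
v 1.622 -2.987 -4.567
v 1.831 -2.776 -4.296
f 2 1 5
f 2 5 3
f 3 5 6
f 3 6 4
f 5 1 7
f 5 7 6
f 6 7 8
f 6 8 4
f 7 1 9
f 7 9 8
f 8 9 10
f 8 10 4
f 9 1 11
f 9 11 10
f 10 11 12
f 10 12 4
f 11 1 13
f 11 13 12
f 12 13 14
f 12 14 4
f 13 1 15
f 13 15 14
f 14 15 16
f 14 16 4
f 15 1 17
f 15 17 16
f 16 17 18
f 16 18 4
f 17 1 19
f 17 19 18
f 18 19 20
f 18 20 4
f 19 1 21
f 19 21 20
f 20 21 22
f 20 22 4
f 21 1 23
f 21 23 22
f 22 23 24
f 22 24 4
f 23 1 25
f 23 25 24
f 24 25 26
f 24 26 4
f 25 1 27
f 25 27 26
f 26 27 28
f 26 28 4
f 27 1 29
f 27 29 28
f 28 29 30
f 28 30 4
f 29 1 31
f 29 31 30
f 30 31 32
f 30 32 4
f 31 1 2
f 31 2 32
f 32 2 3
f 32 3 4
f 34 36 33
f 37 34 33
f 33 36 35
f 35 37 33
f 34 40 36
f 38 34 37
f 38 40 34
f 36 40 35
f 39 37 35
f 35 40 39
f 39 38 37
f 40 38 39
f 42 41 45
f 42 45 43
f 43 45 46
f 43 46 44
f 45 41 47
f 45 47 46
f 46 47 48
f 46 48 44
f 47 41 49
f 47 49 48
f 48 49 50
f 48 50 44
f 49 41 51
f 49 51 50
f 50 51 52
f 50 52 44
f 51 41 53
f 51 53 52
f 52 53 54
f 52 54 44
f 53 41 55
f 53 55 54
f 54 55 56
f 54 56 44
f 55 41 57
f 55 57 56
f 56 57 58
f 56 58 44
f 57 41 59
f 57 59 58
f 58 59 60
f 58 60 44
f 59 41 61
f 59 61 60
f 60 61 62
f 60 62 44
f 61 41 63
f 61 63 62
f 62 63 64
f 62 64 44
f 63 41 65
f 63 65 64
f 64 65 66
f 64 66 44
f 65 41 67
f 65 67 66
f 66 67 68
f 66 68 44
f 67 41 69
f 67 69 68
f 68 69 70
f 68 70 44
f 69 41 42
f 69 42 70
f 70 42 43
f 70 43 44
f 71 82 76
f 71 76 72
f 71 72 78
f 71 78 81
f 71 81 82
f 72 76 80
f 76 82 75
f 82 81 73
f 81 78 77
f 78 72 79
f 74 80 75
f 74 75 73
f 74 73 77
f 74 77 79
f 74 79 80
f 75 80 76
f 73 75 82
f 77 73 81
f 79 77 78
f 80 79 72
f 84 83 86
f 84 86 85
f 86 83 87
f 86 87 85
f 87 83 88
f 87 88 85
f 88 83 89
f 88 89 85
f 89 83 90
f 89 90 85
f 90 83 91
f 90 91 85
f 91 83 92
f 91 92 85
f 92 83 93
f 92 93 85
f 93 83 94
f 93 94 85
f 94 83 95
f 94 95 85
f 95 83 96
f 95 96 85
f 96 83 97
f 96 97 85
f 97 83 84
f 97 84 85



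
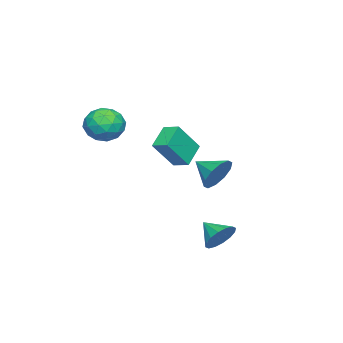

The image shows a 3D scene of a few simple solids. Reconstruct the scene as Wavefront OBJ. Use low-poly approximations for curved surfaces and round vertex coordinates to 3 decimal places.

v 0.6 -3.176 4.292
v 1.229 -3.339 3.438
v -0.489 -4.401 3.722
v 0.14 -4.564 2.868
v 0.477 -4.849 3.846
v 1.151 -4.092 4.198
v -0.411 -3.648 2.962
v 0.263 -2.891 3.314
v 0.605 -3.63 2.617
v 1.153 -4.373 3.163
v -0.413 -3.367 3.997
v 0.135 -4.11 4.543
v 1.01 -3.15 3.915
v -0.27 -4.59 3.245
v -0.072 -4.757 3.819
v 0.298 -4.853 3.318
v 0.964 -3.593 4.361
v 1.334 -3.689 3.86
v 0.892 -4.576 4.099
v -0.594 -4.051 3.3
v -0.224 -4.147 2.799
v 0.442 -2.887 3.842
v 0.812 -2.983 3.341
v -0.152 -3.164 3.061
v 1.013 -3.417 2.931
v 0.373 -4.137 2.596
v 0.049 -3.598 2.651
v 0.445 -3.154 2.858
v 1.335 -3.853 3.251
v 0.695 -4.573 2.916
v 0.893 -4.741 3.491
v 1.289 -4.296 3.698
v 0.968 -4.025 2.768
v 0.045 -3.167 4.244
v -0.595 -3.887 3.909
v -0.549 -3.444 3.462
v -0.153 -2.999 3.669
v 0.367 -3.603 4.564
v -0.273 -4.323 4.229
v 0.295 -4.586 4.302
v 0.691 -4.142 4.509
v -0.228 -3.715 4.392
v -2.354 0.743 0.128
v -1.885 1.042 0.996
v -2.626 -0.523 0.712
v -2.501 1.196 1.042
v -3.061 1.177 0.739
v -3.35 0.992 0.203
v -3.259 0.712 -0.362
v -2.822 0.444 -0.739
v -2.206 0.29 -0.785
v -1.647 0.309 -0.482
v -1.357 0.494 0.054
v -1.448 0.774 0.618
v -4.869 -2.021 0.769
v -3.79 -2.677 2.32
v -4.645 -1.135 0.988
v -3.566 -1.791 2.539
v -3.674 -2.109 -0.099
v -2.595 -2.765 1.452
v -3.45 -1.223 0.12
v -2.371 -1.879 1.671
v 0.818 2.141 -2.58
v 1.107 2.521 -1.817
v 0.422 1.119 -1.92
v 0.666 2.663 -1.862
v 0.265 2.665 -2.1
v 0.013 2.527 -2.467
v -0.024 2.285 -2.863
v 0.166 2.005 -3.184
v 0.53 1.762 -3.343
v 0.971 1.62 -3.297
v 1.372 1.618 -3.059
v 1.624 1.756 -2.693
v 1.66 1.998 -2.296
v 1.471 2.278 -1.975
f 1 38 17
f 38 12 41
f 17 41 6
f 38 41 17
f 1 17 13
f 17 6 18
f 13 18 2
f 17 18 13
f 1 13 22
f 13 2 23
f 22 23 8
f 13 23 22
f 1 22 34
f 22 8 37
f 34 37 11
f 22 37 34
f 1 34 38
f 34 11 42
f 38 42 12
f 34 42 38
f 2 18 29
f 18 6 32
f 29 32 10
f 18 32 29
f 6 41 19
f 41 12 40
f 19 40 5
f 41 40 19
f 12 42 39
f 42 11 35
f 39 35 3
f 42 35 39
f 11 37 36
f 37 8 24
f 36 24 7
f 37 24 36
f 8 23 28
f 23 2 25
f 28 25 9
f 23 25 28
f 4 30 16
f 30 10 31
f 16 31 5
f 30 31 16
f 4 16 14
f 16 5 15
f 14 15 3
f 16 15 14
f 4 14 21
f 14 3 20
f 21 20 7
f 14 20 21
f 4 21 26
f 21 7 27
f 26 27 9
f 21 27 26
f 4 26 30
f 26 9 33
f 30 33 10
f 26 33 30
f 5 31 19
f 31 10 32
f 19 32 6
f 31 32 19
f 3 15 39
f 15 5 40
f 39 40 12
f 15 40 39
f 7 20 36
f 20 3 35
f 36 35 11
f 20 35 36
f 9 27 28
f 27 7 24
f 28 24 8
f 27 24 28
f 10 33 29
f 33 9 25
f 29 25 2
f 33 25 29
f 44 43 46
f 44 46 45
f 46 43 47
f 46 47 45
f 47 43 48
f 47 48 45
f 48 43 49
f 48 49 45
f 49 43 50
f 49 50 45
f 50 43 51
f 50 51 45
f 51 43 52
f 51 52 45
f 52 43 53
f 52 53 45
f 53 43 54
f 53 54 45
f 54 43 44
f 54 44 45
f 56 58 55
f 59 56 55
f 55 58 57
f 57 59 55
f 56 62 58
f 60 56 59
f 60 62 56
f 58 62 57
f 61 59 57
f 57 62 61
f 61 60 59
f 62 60 61
f 64 63 66
f 64 66 65
f 66 63 67
f 66 67 65
f 67 63 68
f 67 68 65
f 68 63 69
f 68 69 65
f 69 63 70
f 69 70 65
f 70 63 71
f 70 71 65
f 71 63 72
f 71 72 65
f 72 63 73
f 72 73 65
f 73 63 74
f 73 74 65
f 74 63 75
f 74 75 65
f 75 63 76
f 75 76 65
f 76 63 64
f 76 64 65



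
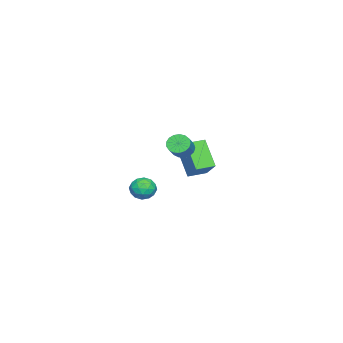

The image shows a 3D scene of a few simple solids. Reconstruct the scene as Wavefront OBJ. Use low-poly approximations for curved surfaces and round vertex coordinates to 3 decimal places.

v 2.88 2.531 -0.473
v 3.471 2.483 -0.891
v 2.649 1.397 -0.669
v 3.24 1.349 -1.087
v 3.309 1.444 -0.371
v 3.451 2.145 -0.25
v 2.669 1.735 -1.31
v 2.811 2.436 -1.189
v 3.34 1.991 -1.408
v 3.736 1.811 -0.828
v 2.384 2.069 -0.732
v 2.78 1.889 -0.152
v 3.195 2.607 -0.665
v 2.925 1.273 -0.895
v 2.965 1.329 -0.474
v 3.313 1.301 -0.72
v 3.184 2.408 -0.288
v 3.531 2.38 -0.534
v 3.437 1.769 -0.228
v 2.589 1.5 -1.026
v 2.936 1.472 -1.272
v 2.807 2.579 -0.84
v 3.155 2.551 -1.086
v 2.683 2.111 -1.332
v 3.466 2.289 -1.215
v 3.331 1.623 -1.33
v 2.995 1.85 -1.461
v 3.078 2.262 -1.39
v 3.699 2.183 -0.874
v 3.563 1.517 -0.988
v 3.604 1.572 -0.568
v 3.688 1.984 -0.497
v 3.622 1.894 -1.178
v 2.557 2.363 -0.572
v 2.421 1.697 -0.686
v 2.432 1.896 -1.063
v 2.516 2.308 -0.992
v 2.789 2.257 -0.23
v 2.654 1.591 -0.345
v 3.042 1.618 -0.17
v 3.125 2.03 -0.099
v 2.498 1.986 -0.382
v -2.059 2.081 -0.015
v -1.662 1.999 -0.511
v -0.784 2.078 0.18
v -1.181 2.159 0.675
v -1.7 2.303 -0.497
v -0.822 2.382 0.194
v -1.821 2.556 -0.372
v -0.943 2.634 0.319
v -1.996 2.7 -0.166
v -1.118 2.778 0.525
v -2.185 2.702 0.075
v -1.307 2.78 0.765
v -2.346 2.561 0.295
v -1.468 2.64 0.985
v -2.441 2.311 0.444
v -1.563 2.39 1.134
v -2.448 2.008 0.487
v -1.57 2.087 1.178
v -2.366 1.722 0.416
v -1.488 1.8 1.107
v -2.214 1.517 0.246
v -1.336 1.596 0.937
v -2.026 1.442 0.016
v -1.148 1.521 0.707
v -1.846 1.513 -0.221
v -0.968 1.592 0.469
v -1.715 1.714 -0.411
v -0.837 1.793 0.279
v -4.739 1.833 -1.012
v -3.661 2.704 0.073
v -3.965 2.692 -2.47
v -2.887 3.562 -1.384
v -4.013 1.038 -1.096
v -2.935 1.908 -0.01
v -3.239 1.896 -2.553
v -2.161 2.767 -1.468
f 1 38 17
f 38 12 41
f 17 41 6
f 38 41 17
f 1 17 13
f 17 6 18
f 13 18 2
f 17 18 13
f 1 13 22
f 13 2 23
f 22 23 8
f 13 23 22
f 1 22 34
f 22 8 37
f 34 37 11
f 22 37 34
f 1 34 38
f 34 11 42
f 38 42 12
f 34 42 38
f 2 18 29
f 18 6 32
f 29 32 10
f 18 32 29
f 6 41 19
f 41 12 40
f 19 40 5
f 41 40 19
f 12 42 39
f 42 11 35
f 39 35 3
f 42 35 39
f 11 37 36
f 37 8 24
f 36 24 7
f 37 24 36
f 8 23 28
f 23 2 25
f 28 25 9
f 23 25 28
f 4 30 16
f 30 10 31
f 16 31 5
f 30 31 16
f 4 16 14
f 16 5 15
f 14 15 3
f 16 15 14
f 4 14 21
f 14 3 20
f 21 20 7
f 14 20 21
f 4 21 26
f 21 7 27
f 26 27 9
f 21 27 26
f 4 26 30
f 26 9 33
f 30 33 10
f 26 33 30
f 5 31 19
f 31 10 32
f 19 32 6
f 31 32 19
f 3 15 39
f 15 5 40
f 39 40 12
f 15 40 39
f 7 20 36
f 20 3 35
f 36 35 11
f 20 35 36
f 9 27 28
f 27 7 24
f 28 24 8
f 27 24 28
f 10 33 29
f 33 9 25
f 29 25 2
f 33 25 29
f 44 43 47
f 44 47 45
f 45 47 48
f 45 48 46
f 47 43 49
f 47 49 48
f 48 49 50
f 48 50 46
f 49 43 51
f 49 51 50
f 50 51 52
f 50 52 46
f 51 43 53
f 51 53 52
f 52 53 54
f 52 54 46
f 53 43 55
f 53 55 54
f 54 55 56
f 54 56 46
f 55 43 57
f 55 57 56
f 56 57 58
f 56 58 46
f 57 43 59
f 57 59 58
f 58 59 60
f 58 60 46
f 59 43 61
f 59 61 60
f 60 61 62
f 60 62 46
f 61 43 63
f 61 63 62
f 62 63 64
f 62 64 46
f 63 43 65
f 63 65 64
f 64 65 66
f 64 66 46
f 65 43 67
f 65 67 66
f 66 67 68
f 66 68 46
f 67 43 69
f 67 69 68
f 68 69 70
f 68 70 46
f 69 43 44
f 69 44 70
f 70 44 45
f 70 45 46
f 72 74 71
f 75 72 71
f 71 74 73
f 73 75 71
f 72 78 74
f 76 72 75
f 76 78 72
f 74 78 73
f 77 75 73
f 73 78 77
f 77 76 75
f 78 76 77



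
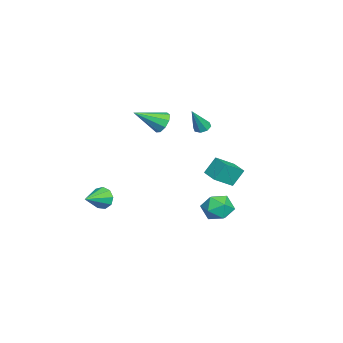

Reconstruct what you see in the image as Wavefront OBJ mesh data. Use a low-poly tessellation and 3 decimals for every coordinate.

v -3.984 1.749 2.991
v -3.575 2.106 2.903
v -3.216 1.251 4.529
v -3.894 2.277 3.117
v -4.266 2.138 3.258
v -4.472 1.772 3.242
v -4.392 1.392 3.079
v -4.073 1.221 2.864
v -3.701 1.36 2.724
v -3.495 1.727 2.74
v 1.134 4.329 -0.997
v 1.784 3.832 -0.388
v 0.516 2.888 -1.512
v 1.166 2.391 -0.903
v 0.403 2.935 -0.5
v 0.785 3.826 -0.181
v 1.515 2.894 -1.719
v 1.897 3.785 -1.4
v 2.019 2.945 -0.834
v 1.332 2.971 -0.08
v 0.968 3.749 -1.82
v 0.281 3.775 -1.066
v -4.244 -0.602 3.073
v -4.001 -0.931 2.374
v -3.576 -2.178 4.047
v -3.594 -0.624 2.59
v -3.491 -0.307 3.033
v -3.741 -0.128 3.494
v -4.226 -0.17 3.758
v -4.72 -0.415 3.701
v -4.991 -0.747 3.35
v -4.913 -1.012 2.87
v -4.522 -1.084 2.484
v 3.319 2.906 2.727
v 2.983 3.47 3.743
v 2.568 3.816 1.973
v 2.232 4.381 2.989
v 4.188 3.559 2.651
v 3.852 4.124 3.667
v 3.437 4.47 1.897
v 3.101 5.034 2.913
v 3.131 -2.709 0.279
v 3.492 -2.474 -0.359
v 4.369 -3.411 0.721
v 3.556 -2.119 0.025
v 3.421 -2.041 0.528
v 3.15 -2.275 0.914
v 2.871 -2.712 1.004
v 2.713 -3.148 0.754
v 2.751 -3.379 0.282
v 2.966 -3.296 -0.192
v 3.259 -2.939 -0.445
f 2 1 4
f 2 4 3
f 4 1 5
f 4 5 3
f 5 1 6
f 5 6 3
f 6 1 7
f 6 7 3
f 7 1 8
f 7 8 3
f 8 1 9
f 8 9 3
f 9 1 10
f 9 10 3
f 10 1 2
f 10 2 3
f 11 22 16
f 11 16 12
f 11 12 18
f 11 18 21
f 11 21 22
f 12 16 20
f 16 22 15
f 22 21 13
f 21 18 17
f 18 12 19
f 14 20 15
f 14 15 13
f 14 13 17
f 14 17 19
f 14 19 20
f 15 20 16
f 13 15 22
f 17 13 21
f 19 17 18
f 20 19 12
f 24 23 26
f 24 26 25
f 26 23 27
f 26 27 25
f 27 23 28
f 27 28 25
f 28 23 29
f 28 29 25
f 29 23 30
f 29 30 25
f 30 23 31
f 30 31 25
f 31 23 32
f 31 32 25
f 32 23 33
f 32 33 25
f 33 23 24
f 33 24 25
f 35 37 34
f 38 35 34
f 34 37 36
f 36 38 34
f 35 41 37
f 39 35 38
f 39 41 35
f 37 41 36
f 40 38 36
f 36 41 40
f 40 39 38
f 41 39 40
f 43 42 45
f 43 45 44
f 45 42 46
f 45 46 44
f 46 42 47
f 46 47 44
f 47 42 48
f 47 48 44
f 48 42 49
f 48 49 44
f 49 42 50
f 49 50 44
f 50 42 51
f 50 51 44
f 51 42 52
f 51 52 44
f 52 42 43
f 52 43 44



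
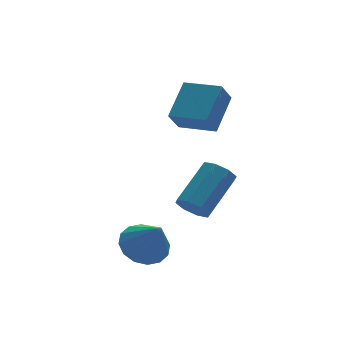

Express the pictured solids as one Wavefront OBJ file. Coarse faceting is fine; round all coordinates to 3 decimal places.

v -1.851 -0.752 -2.985
v -1.595 -0.496 -3.513
v -0.353 0.348 -2.503
v -0.609 0.092 -1.975
v -1.945 -0.214 -3.319
v -0.703 0.63 -2.308
v -2.24 -0.247 -2.929
v -0.998 0.597 -1.918
v -2.307 -0.575 -2.572
v -1.065 0.268 -1.562
v -2.107 -1.008 -2.457
v -0.865 -0.164 -1.447
v -1.757 -1.29 -2.652
v -0.515 -0.446 -1.641
v -1.462 -1.257 -3.042
v -0.22 -0.413 -2.031
v -1.395 -0.928 -3.398
v -0.153 -0.085 -2.388
v -0.928 0.459 0.245
v -0.051 1.403 1.177
v -1.863 1.476 0.094
v -0.986 2.42 1.026
v -0.454 0.78 -0.526
v 0.423 1.724 0.406
v -1.389 1.797 -0.677
v -0.512 2.741 0.255
v -3.805 -1.728 -3.619
v -2.978 -1.767 -3.813
v -3.555 -2.592 -2.381
v -3.018 -1.411 -3.557
v -3.269 -1.141 -3.317
v -3.664 -1.028 -3.158
v -4.096 -1.102 -3.123
v -4.45 -1.344 -3.221
v -4.631 -1.689 -3.425
v -4.591 -2.045 -3.681
v -4.34 -2.315 -3.921
v -3.946 -2.428 -4.079
v -3.513 -2.354 -4.115
v -3.159 -2.112 -4.017
f 2 1 5
f 2 5 3
f 3 5 6
f 3 6 4
f 5 1 7
f 5 7 6
f 6 7 8
f 6 8 4
f 7 1 9
f 7 9 8
f 8 9 10
f 8 10 4
f 9 1 11
f 9 11 10
f 10 11 12
f 10 12 4
f 11 1 13
f 11 13 12
f 12 13 14
f 12 14 4
f 13 1 15
f 13 15 14
f 14 15 16
f 14 16 4
f 15 1 17
f 15 17 16
f 16 17 18
f 16 18 4
f 17 1 2
f 17 2 18
f 18 2 3
f 18 3 4
f 20 22 19
f 23 20 19
f 19 22 21
f 21 23 19
f 20 26 22
f 24 20 23
f 24 26 20
f 22 26 21
f 25 23 21
f 21 26 25
f 25 24 23
f 26 24 25
f 28 27 30
f 28 30 29
f 30 27 31
f 30 31 29
f 31 27 32
f 31 32 29
f 32 27 33
f 32 33 29
f 33 27 34
f 33 34 29
f 34 27 35
f 34 35 29
f 35 27 36
f 35 36 29
f 36 27 37
f 36 37 29
f 37 27 38
f 37 38 29
f 38 27 39
f 38 39 29
f 39 27 40
f 39 40 29
f 40 27 28
f 40 28 29



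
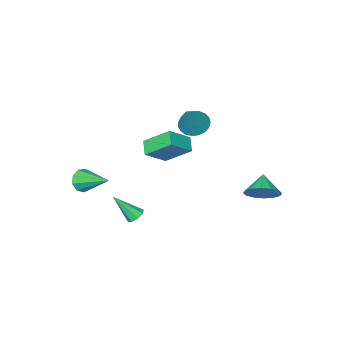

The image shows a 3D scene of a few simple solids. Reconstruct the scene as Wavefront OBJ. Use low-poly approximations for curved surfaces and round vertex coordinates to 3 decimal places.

v 2.082 -2.336 -4.578
v 2.541 -2.049 -4.676
v 2.898 -3.184 -3.242
v 2.287 -1.858 -4.4
v 1.914 -1.947 -4.228
v 1.639 -2.264 -4.261
v 1.624 -2.623 -4.48
v 1.877 -2.815 -4.756
v 2.251 -2.726 -4.928
v 2.526 -2.409 -4.895
v -2.368 -3.221 0.264
v -1.682 -3.029 -0.236
v -1.352 -2.599 1.896
v -1.867 -2.718 -0.239
v -2.138 -2.494 -0.156
v -2.449 -2.396 0
v -2.746 -2.44 0.202
v -2.978 -2.619 0.415
v -3.104 -2.902 0.601
v -3.103 -3.24 0.729
v -2.975 -3.575 0.777
v -2.742 -3.849 0.736
v -2.444 -4.014 0.614
v -2.133 -4.042 0.431
v -1.863 -3.928 0.219
v -1.68 -3.691 0.015
v -1.616 -3.374 -0.146
v 0.593 0.441 1.357
v 0.181 -0.238 1.822
v 1.798 0.34 2.278
v 1.386 -0.339 2.743
v 1.334 -0.761 0.257
v 0.922 -1.44 0.722
v 2.539 -0.862 1.178
v 2.127 -1.541 1.643
v 3.707 -4.71 -2.481
v 4.235 -4.847 -1.965
v 3.333 -2.91 -1.619
v 4.442 -4.61 -2.37
v 4.306 -4.42 -2.826
v 3.89 -4.365 -3.121
v 3.388 -4.472 -3.116
v 3.036 -4.69 -2.814
v 2.998 -4.918 -2.356
v 3.292 -5.048 -1.956
v 3.78 -5.02 -1.801
v -3.283 1.373 -3.007
v -2.544 1.369 -2.333
v -3.957 0.587 -2.273
v -2.851 1.762 -2.193
v -3.273 2.051 -2.272
v -3.698 2.158 -2.547
v -4.011 2.055 -2.946
v -4.13 1.77 -3.361
v -4.021 1.378 -3.681
v -3.715 0.985 -3.821
v -3.292 0.696 -3.742
v -2.867 0.588 -3.467
v -2.554 0.691 -3.068
v -2.435 0.977 -2.653
f 2 1 4
f 2 4 3
f 4 1 5
f 4 5 3
f 5 1 6
f 5 6 3
f 6 1 7
f 6 7 3
f 7 1 8
f 7 8 3
f 8 1 9
f 8 9 3
f 9 1 10
f 9 10 3
f 10 1 2
f 10 2 3
f 12 11 14
f 12 14 13
f 14 11 15
f 14 15 13
f 15 11 16
f 15 16 13
f 16 11 17
f 16 17 13
f 17 11 18
f 17 18 13
f 18 11 19
f 18 19 13
f 19 11 20
f 19 20 13
f 20 11 21
f 20 21 13
f 21 11 22
f 21 22 13
f 22 11 23
f 22 23 13
f 23 11 24
f 23 24 13
f 24 11 25
f 24 25 13
f 25 11 26
f 25 26 13
f 26 11 27
f 26 27 13
f 27 11 12
f 27 12 13
f 29 31 28
f 32 29 28
f 28 31 30
f 30 32 28
f 29 35 31
f 33 29 32
f 33 35 29
f 31 35 30
f 34 32 30
f 30 35 34
f 34 33 32
f 35 33 34
f 37 36 39
f 37 39 38
f 39 36 40
f 39 40 38
f 40 36 41
f 40 41 38
f 41 36 42
f 41 42 38
f 42 36 43
f 42 43 38
f 43 36 44
f 43 44 38
f 44 36 45
f 44 45 38
f 45 36 46
f 45 46 38
f 46 36 37
f 46 37 38
f 48 47 50
f 48 50 49
f 50 47 51
f 50 51 49
f 51 47 52
f 51 52 49
f 52 47 53
f 52 53 49
f 53 47 54
f 53 54 49
f 54 47 55
f 54 55 49
f 55 47 56
f 55 56 49
f 56 47 57
f 56 57 49
f 57 47 58
f 57 58 49
f 58 47 59
f 58 59 49
f 59 47 60
f 59 60 49
f 60 47 48
f 60 48 49

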